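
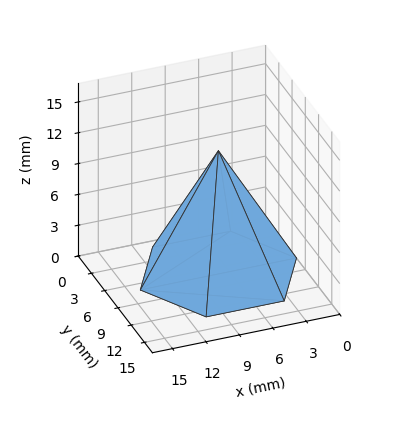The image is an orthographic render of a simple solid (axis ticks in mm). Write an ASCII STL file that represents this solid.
Reading the render: the shape is a regular 6-sided pyramid, base circumscribed radius ≈ 7 mm, apex at z ≈ 12 mm (dimensions read to the nearest mm from the axis ticks). For the STL, each face is triangulated and given an outward normal.

solid part
  facet normal 0.0000 0.0000 -1.0000
    outer loop
      vertex 3.500 13.062 0.000
      vertex 10.500 13.062 0.000
      vertex 14.000 7.000 0.000
    endloop
  endfacet
  facet normal 0.0000 0.0000 -1.0000
    outer loop
      vertex 0.000 7.000 0.000
      vertex 3.500 13.062 0.000
      vertex 14.000 7.000 0.000
    endloop
  endfacet
  facet normal 0.0000 0.0000 -1.0000
    outer loop
      vertex 3.500 0.938 0.000
      vertex 0.000 7.000 0.000
      vertex 14.000 7.000 0.000
    endloop
  endfacet
  facet normal 0.0000 0.0000 -1.0000
    outer loop
      vertex 10.500 0.938 0.000
      vertex 3.500 0.938 0.000
      vertex 14.000 7.000 0.000
    endloop
  endfacet
  facet normal 0.7730 0.4463 0.4509
    outer loop
      vertex 14.000 7.000 0.000
      vertex 10.500 13.062 0.000
      vertex 7.000 7.000 12.000
    endloop
  endfacet
  facet normal 0.0000 0.8926 0.4509
    outer loop
      vertex 10.500 13.062 0.000
      vertex 3.500 13.062 0.000
      vertex 7.000 7.000 12.000
    endloop
  endfacet
  facet normal -0.7730 0.4463 0.4509
    outer loop
      vertex 3.500 13.062 0.000
      vertex 0.000 7.000 0.000
      vertex 7.000 7.000 12.000
    endloop
  endfacet
  facet normal -0.7730 -0.4463 0.4509
    outer loop
      vertex 0.000 7.000 0.000
      vertex 3.500 0.938 0.000
      vertex 7.000 7.000 12.000
    endloop
  endfacet
  facet normal 0.0000 -0.8926 0.4509
    outer loop
      vertex 3.500 0.938 0.000
      vertex 10.500 0.938 0.000
      vertex 7.000 7.000 12.000
    endloop
  endfacet
  facet normal 0.7730 -0.4463 0.4509
    outer loop
      vertex 10.500 0.938 0.000
      vertex 14.000 7.000 0.000
      vertex 7.000 7.000 12.000
    endloop
  endfacet
endsolid part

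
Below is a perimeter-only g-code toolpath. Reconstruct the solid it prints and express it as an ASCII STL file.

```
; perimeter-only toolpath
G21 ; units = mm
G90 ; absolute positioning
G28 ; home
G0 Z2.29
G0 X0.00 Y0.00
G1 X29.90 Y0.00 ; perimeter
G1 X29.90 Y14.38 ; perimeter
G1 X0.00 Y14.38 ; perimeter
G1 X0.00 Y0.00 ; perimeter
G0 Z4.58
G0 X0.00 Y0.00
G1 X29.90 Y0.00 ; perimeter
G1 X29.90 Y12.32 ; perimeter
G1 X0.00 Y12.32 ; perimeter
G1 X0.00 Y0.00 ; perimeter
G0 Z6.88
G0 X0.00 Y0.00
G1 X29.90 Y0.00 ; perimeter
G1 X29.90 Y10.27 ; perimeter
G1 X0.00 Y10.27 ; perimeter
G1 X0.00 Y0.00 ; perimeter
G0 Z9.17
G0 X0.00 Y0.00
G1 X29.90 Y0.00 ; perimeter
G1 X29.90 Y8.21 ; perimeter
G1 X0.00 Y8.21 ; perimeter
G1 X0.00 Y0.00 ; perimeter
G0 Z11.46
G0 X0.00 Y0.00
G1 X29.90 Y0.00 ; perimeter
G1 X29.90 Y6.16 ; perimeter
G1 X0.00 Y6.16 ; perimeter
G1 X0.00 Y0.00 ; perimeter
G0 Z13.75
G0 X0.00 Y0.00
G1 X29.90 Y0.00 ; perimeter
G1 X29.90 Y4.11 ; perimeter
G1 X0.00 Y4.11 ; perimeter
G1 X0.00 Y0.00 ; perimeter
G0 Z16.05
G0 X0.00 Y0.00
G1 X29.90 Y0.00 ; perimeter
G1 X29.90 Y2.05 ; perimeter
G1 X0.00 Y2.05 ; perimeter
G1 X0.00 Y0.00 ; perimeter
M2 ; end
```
solid part
  facet normal 0.0000 0.0000 -1.0000
    outer loop
      vertex 29.90 16.43 0.00
      vertex 29.90 0.00 0.00
      vertex 0.00 0.00 0.00
    endloop
  endfacet
  facet normal 0.0000 0.0000 -1.0000
    outer loop
      vertex 0.00 16.43 0.00
      vertex 29.90 16.43 0.00
      vertex 0.00 0.00 0.00
    endloop
  endfacet
  facet normal 0.0000 -1.0000 0.0000
    outer loop
      vertex 0.00 0.00 0.00
      vertex 29.90 0.00 0.00
      vertex 29.90 0.00 18.34
    endloop
  endfacet
  facet normal 0.0000 -1.0000 0.0000
    outer loop
      vertex 0.00 0.00 0.00
      vertex 29.90 0.00 18.34
      vertex 0.00 0.00 18.34
    endloop
  endfacet
  facet normal 0.0000 0.7448 0.6673
    outer loop
      vertex 0.00 0.00 18.34
      vertex 29.90 0.00 18.34
      vertex 29.90 16.43 0.00
    endloop
  endfacet
  facet normal 0.0000 0.7448 0.6673
    outer loop
      vertex 0.00 0.00 18.34
      vertex 29.90 16.43 0.00
      vertex 0.00 16.43 0.00
    endloop
  endfacet
  facet normal -1.0000 0.0000 0.0000
    outer loop
      vertex 0.00 0.00 18.34
      vertex 0.00 16.43 0.00
      vertex 0.00 0.00 0.00
    endloop
  endfacet
  facet normal 1.0000 0.0000 0.0000
    outer loop
      vertex 29.90 0.00 0.00
      vertex 29.90 16.43 0.00
      vertex 29.90 0.00 18.34
    endloop
  endfacet
endsolid part

The G0 Z moves step by Δz≈2.29 mm. The G1 loops shrink linearly with z, so the solid tapers from its base footprint up to z≈18.3. Closing with a flat bottom cap and the tapered top and triangulating gives 8 facets — a wedge (ramp): 29.9 × 16.4 mm base, rising to 18.3 mm along the y=0 edge and sloping linearly to z=0 at y=16.4.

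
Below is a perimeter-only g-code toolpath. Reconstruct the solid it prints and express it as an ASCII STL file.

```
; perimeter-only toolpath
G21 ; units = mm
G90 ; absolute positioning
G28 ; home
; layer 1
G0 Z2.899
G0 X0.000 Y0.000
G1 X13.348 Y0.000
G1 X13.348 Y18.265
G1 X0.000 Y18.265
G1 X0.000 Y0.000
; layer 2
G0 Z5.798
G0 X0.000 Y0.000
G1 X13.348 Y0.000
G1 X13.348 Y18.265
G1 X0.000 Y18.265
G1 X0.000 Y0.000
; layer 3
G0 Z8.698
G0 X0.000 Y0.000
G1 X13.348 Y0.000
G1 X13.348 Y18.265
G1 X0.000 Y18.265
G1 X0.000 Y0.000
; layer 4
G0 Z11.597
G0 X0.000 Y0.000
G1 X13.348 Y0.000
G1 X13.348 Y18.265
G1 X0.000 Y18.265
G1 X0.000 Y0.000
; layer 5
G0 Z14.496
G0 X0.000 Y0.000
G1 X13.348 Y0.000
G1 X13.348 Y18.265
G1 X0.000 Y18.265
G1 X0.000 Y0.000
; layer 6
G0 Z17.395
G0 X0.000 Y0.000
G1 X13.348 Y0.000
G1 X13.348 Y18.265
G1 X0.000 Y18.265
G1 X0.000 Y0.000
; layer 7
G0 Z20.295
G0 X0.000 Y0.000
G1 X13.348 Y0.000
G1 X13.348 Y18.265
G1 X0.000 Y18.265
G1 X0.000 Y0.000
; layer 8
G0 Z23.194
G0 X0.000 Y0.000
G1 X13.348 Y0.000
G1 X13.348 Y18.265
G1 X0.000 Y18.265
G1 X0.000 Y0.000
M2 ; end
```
solid part
  facet normal 0.0000 0.0000 -1.0000
    outer loop
      vertex 13.348 18.265 0.000
      vertex 13.348 0.000 0.000
      vertex 0.000 0.000 0.000
    endloop
  endfacet
  facet normal 0.0000 0.0000 -1.0000
    outer loop
      vertex 0.000 18.265 0.000
      vertex 13.348 18.265 0.000
      vertex 0.000 0.000 0.000
    endloop
  endfacet
  facet normal 0.0000 0.0000 1.0000
    outer loop
      vertex 0.000 0.000 23.194
      vertex 13.348 0.000 23.194
      vertex 13.348 18.265 23.194
    endloop
  endfacet
  facet normal 0.0000 0.0000 1.0000
    outer loop
      vertex 0.000 0.000 23.194
      vertex 13.348 18.265 23.194
      vertex 0.000 18.265 23.194
    endloop
  endfacet
  facet normal 0.0000 -1.0000 0.0000
    outer loop
      vertex 0.000 0.000 0.000
      vertex 13.348 0.000 0.000
      vertex 13.348 0.000 23.194
    endloop
  endfacet
  facet normal 0.0000 -1.0000 0.0000
    outer loop
      vertex 0.000 0.000 0.000
      vertex 13.348 0.000 23.194
      vertex 0.000 0.000 23.194
    endloop
  endfacet
  facet normal 0.0000 1.0000 0.0000
    outer loop
      vertex 13.348 18.265 23.194
      vertex 13.348 18.265 0.000
      vertex 0.000 18.265 0.000
    endloop
  endfacet
  facet normal 0.0000 1.0000 0.0000
    outer loop
      vertex 0.000 18.265 23.194
      vertex 13.348 18.265 23.194
      vertex 0.000 18.265 0.000
    endloop
  endfacet
  facet normal -1.0000 0.0000 0.0000
    outer loop
      vertex 0.000 18.265 23.194
      vertex 0.000 18.265 0.000
      vertex 0.000 0.000 0.000
    endloop
  endfacet
  facet normal -1.0000 0.0000 0.0000
    outer loop
      vertex 0.000 0.000 23.194
      vertex 0.000 18.265 23.194
      vertex 0.000 0.000 0.000
    endloop
  endfacet
  facet normal 1.0000 0.0000 0.0000
    outer loop
      vertex 13.348 0.000 0.000
      vertex 13.348 18.265 0.000
      vertex 13.348 18.265 23.194
    endloop
  endfacet
  facet normal 1.0000 0.0000 0.0000
    outer loop
      vertex 13.348 0.000 0.000
      vertex 13.348 18.265 23.194
      vertex 13.348 0.000 23.194
    endloop
  endfacet
endsolid part

The G0 Z moves step by Δz≈2.899 mm. Every layer's G1 loop is the same polygon, so the solid is a straight extrusion of it from z=0 to z≈23.2. Closing with flat bottom and top caps and triangulating gives 12 facets — a rectangular box, roughly 13.3 × 18.3 mm footprint and 23.2 mm tall.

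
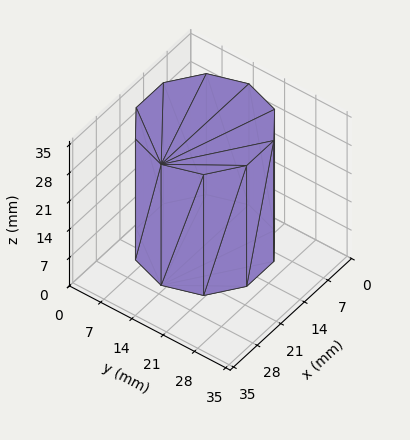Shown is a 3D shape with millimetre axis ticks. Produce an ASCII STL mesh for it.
Reading the render: the shape is a regular 10-sided prism (a cylinder approximated with 10 flat sides), circumscribed radius ≈ 13 mm, height ≈ 30 mm (dimensions read to the nearest mm from the axis ticks). For the STL, each face is triangulated and given an outward normal.

solid part
  facet normal 0.0000 0.0000 -1.0000
    outer loop
      vertex 17.02 25.36 0.00
      vertex 23.52 20.64 0.00
      vertex 26.00 13.00 0.00
    endloop
  endfacet
  facet normal 0.0000 0.0000 -1.0000
    outer loop
      vertex 8.98 25.36 0.00
      vertex 17.02 25.36 0.00
      vertex 26.00 13.00 0.00
    endloop
  endfacet
  facet normal 0.0000 0.0000 -1.0000
    outer loop
      vertex 2.48 20.64 0.00
      vertex 8.98 25.36 0.00
      vertex 26.00 13.00 0.00
    endloop
  endfacet
  facet normal 0.0000 0.0000 -1.0000
    outer loop
      vertex 0.00 13.00 0.00
      vertex 2.48 20.64 0.00
      vertex 26.00 13.00 0.00
    endloop
  endfacet
  facet normal 0.0000 0.0000 -1.0000
    outer loop
      vertex 2.48 5.36 0.00
      vertex 0.00 13.00 0.00
      vertex 26.00 13.00 0.00
    endloop
  endfacet
  facet normal 0.0000 0.0000 -1.0000
    outer loop
      vertex 8.98 0.64 0.00
      vertex 2.48 5.36 0.00
      vertex 26.00 13.00 0.00
    endloop
  endfacet
  facet normal 0.0000 0.0000 -1.0000
    outer loop
      vertex 17.02 0.64 0.00
      vertex 8.98 0.64 0.00
      vertex 26.00 13.00 0.00
    endloop
  endfacet
  facet normal 0.0000 0.0000 -1.0000
    outer loop
      vertex 23.52 5.36 0.00
      vertex 17.02 0.64 0.00
      vertex 26.00 13.00 0.00
    endloop
  endfacet
  facet normal 0.0000 0.0000 1.0000
    outer loop
      vertex 26.00 13.00 30.00
      vertex 23.52 20.64 30.00
      vertex 17.02 25.36 30.00
    endloop
  endfacet
  facet normal 0.0000 0.0000 1.0000
    outer loop
      vertex 26.00 13.00 30.00
      vertex 17.02 25.36 30.00
      vertex 8.98 25.36 30.00
    endloop
  endfacet
  facet normal 0.0000 0.0000 1.0000
    outer loop
      vertex 26.00 13.00 30.00
      vertex 8.98 25.36 30.00
      vertex 2.48 20.64 30.00
    endloop
  endfacet
  facet normal 0.0000 0.0000 1.0000
    outer loop
      vertex 26.00 13.00 30.00
      vertex 2.48 20.64 30.00
      vertex 0.00 13.00 30.00
    endloop
  endfacet
  facet normal 0.0000 0.0000 1.0000
    outer loop
      vertex 26.00 13.00 30.00
      vertex 0.00 13.00 30.00
      vertex 2.48 5.36 30.00
    endloop
  endfacet
  facet normal 0.0000 0.0000 1.0000
    outer loop
      vertex 26.00 13.00 30.00
      vertex 2.48 5.36 30.00
      vertex 8.98 0.64 30.00
    endloop
  endfacet
  facet normal 0.0000 0.0000 1.0000
    outer loop
      vertex 26.00 13.00 30.00
      vertex 8.98 0.64 30.00
      vertex 17.02 0.64 30.00
    endloop
  endfacet
  facet normal 0.0000 0.0000 1.0000
    outer loop
      vertex 26.00 13.00 30.00
      vertex 17.02 0.64 30.00
      vertex 23.52 5.36 30.00
    endloop
  endfacet
  facet normal 0.9511 0.3087 0.0000
    outer loop
      vertex 26.00 13.00 0.00
      vertex 23.52 20.64 0.00
      vertex 23.52 20.64 30.00
    endloop
  endfacet
  facet normal 0.9511 0.3087 0.0000
    outer loop
      vertex 26.00 13.00 0.00
      vertex 23.52 20.64 30.00
      vertex 26.00 13.00 30.00
    endloop
  endfacet
  facet normal 0.5876 0.8092 0.0000
    outer loop
      vertex 23.52 20.64 0.00
      vertex 17.02 25.36 0.00
      vertex 17.02 25.36 30.00
    endloop
  endfacet
  facet normal 0.5876 0.8092 0.0000
    outer loop
      vertex 23.52 20.64 0.00
      vertex 17.02 25.36 30.00
      vertex 23.52 20.64 30.00
    endloop
  endfacet
  facet normal 0.0000 1.0000 0.0000
    outer loop
      vertex 17.02 25.36 0.00
      vertex 8.98 25.36 0.00
      vertex 8.98 25.36 30.00
    endloop
  endfacet
  facet normal 0.0000 1.0000 0.0000
    outer loop
      vertex 17.02 25.36 0.00
      vertex 8.98 25.36 30.00
      vertex 17.02 25.36 30.00
    endloop
  endfacet
  facet normal -0.5876 0.8092 0.0000
    outer loop
      vertex 8.98 25.36 0.00
      vertex 2.48 20.64 0.00
      vertex 2.48 20.64 30.00
    endloop
  endfacet
  facet normal -0.5876 0.8092 0.0000
    outer loop
      vertex 8.98 25.36 0.00
      vertex 2.48 20.64 30.00
      vertex 8.98 25.36 30.00
    endloop
  endfacet
  facet normal -0.9511 0.3087 0.0000
    outer loop
      vertex 2.48 20.64 0.00
      vertex 0.00 13.00 0.00
      vertex 0.00 13.00 30.00
    endloop
  endfacet
  facet normal -0.9511 0.3087 0.0000
    outer loop
      vertex 2.48 20.64 0.00
      vertex 0.00 13.00 30.00
      vertex 2.48 20.64 30.00
    endloop
  endfacet
  facet normal -0.9511 -0.3087 0.0000
    outer loop
      vertex 0.00 13.00 0.00
      vertex 2.48 5.36 0.00
      vertex 2.48 5.36 30.00
    endloop
  endfacet
  facet normal -0.9511 -0.3087 0.0000
    outer loop
      vertex 0.00 13.00 0.00
      vertex 2.48 5.36 30.00
      vertex 0.00 13.00 30.00
    endloop
  endfacet
  facet normal -0.5876 -0.8092 0.0000
    outer loop
      vertex 2.48 5.36 0.00
      vertex 8.98 0.64 0.00
      vertex 8.98 0.64 30.00
    endloop
  endfacet
  facet normal -0.5876 -0.8092 0.0000
    outer loop
      vertex 2.48 5.36 0.00
      vertex 8.98 0.64 30.00
      vertex 2.48 5.36 30.00
    endloop
  endfacet
  facet normal 0.0000 -1.0000 0.0000
    outer loop
      vertex 8.98 0.64 0.00
      vertex 17.02 0.64 0.00
      vertex 17.02 0.64 30.00
    endloop
  endfacet
  facet normal 0.0000 -1.0000 0.0000
    outer loop
      vertex 8.98 0.64 0.00
      vertex 17.02 0.64 30.00
      vertex 8.98 0.64 30.00
    endloop
  endfacet
  facet normal 0.5876 -0.8092 0.0000
    outer loop
      vertex 17.02 0.64 0.00
      vertex 23.52 5.36 0.00
      vertex 23.52 5.36 30.00
    endloop
  endfacet
  facet normal 0.5876 -0.8092 0.0000
    outer loop
      vertex 17.02 0.64 0.00
      vertex 23.52 5.36 30.00
      vertex 17.02 0.64 30.00
    endloop
  endfacet
  facet normal 0.9511 -0.3087 0.0000
    outer loop
      vertex 23.52 5.36 0.00
      vertex 26.00 13.00 0.00
      vertex 26.00 13.00 30.00
    endloop
  endfacet
  facet normal 0.9511 -0.3087 0.0000
    outer loop
      vertex 23.52 5.36 0.00
      vertex 26.00 13.00 30.00
      vertex 23.52 5.36 30.00
    endloop
  endfacet
endsolid part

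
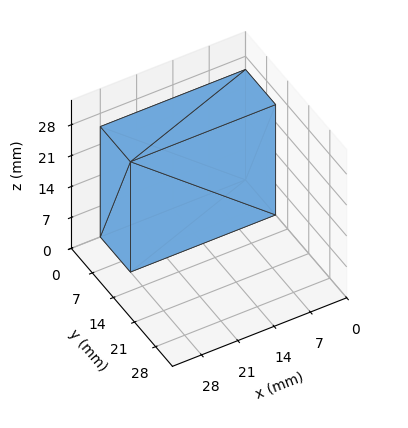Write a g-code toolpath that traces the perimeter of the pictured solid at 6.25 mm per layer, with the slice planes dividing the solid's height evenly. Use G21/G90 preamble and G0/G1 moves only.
Reading the render: the shape is a rectangular box, roughly 28 × 10 mm footprint and 25 mm tall (dimensions read to the nearest mm from the axis ticks). For the g-code, the solid's height is divided into equal slices at the stated Δz and each level perimeter traced with G1 moves after a G0 lift.

; perimeter-only toolpath
G21 ; units = mm
G90 ; absolute positioning
G28 ; home
; layer 1
G0 Z6.25
G0 X0.00 Y0.00
G1 X28.00 Y0.00
G1 X28.00 Y10.00
G1 X0.00 Y10.00
G1 X0.00 Y0.00
; layer 2
G0 Z12.50
G0 X0.00 Y0.00
G1 X28.00 Y0.00
G1 X28.00 Y10.00
G1 X0.00 Y10.00
G1 X0.00 Y0.00
; layer 3
G0 Z18.75
G0 X0.00 Y0.00
G1 X28.00 Y0.00
G1 X28.00 Y10.00
G1 X0.00 Y10.00
G1 X0.00 Y0.00
; layer 4
G0 Z25.00
G0 X0.00 Y0.00
G1 X28.00 Y0.00
G1 X28.00 Y10.00
G1 X0.00 Y10.00
G1 X0.00 Y0.00
M2 ; end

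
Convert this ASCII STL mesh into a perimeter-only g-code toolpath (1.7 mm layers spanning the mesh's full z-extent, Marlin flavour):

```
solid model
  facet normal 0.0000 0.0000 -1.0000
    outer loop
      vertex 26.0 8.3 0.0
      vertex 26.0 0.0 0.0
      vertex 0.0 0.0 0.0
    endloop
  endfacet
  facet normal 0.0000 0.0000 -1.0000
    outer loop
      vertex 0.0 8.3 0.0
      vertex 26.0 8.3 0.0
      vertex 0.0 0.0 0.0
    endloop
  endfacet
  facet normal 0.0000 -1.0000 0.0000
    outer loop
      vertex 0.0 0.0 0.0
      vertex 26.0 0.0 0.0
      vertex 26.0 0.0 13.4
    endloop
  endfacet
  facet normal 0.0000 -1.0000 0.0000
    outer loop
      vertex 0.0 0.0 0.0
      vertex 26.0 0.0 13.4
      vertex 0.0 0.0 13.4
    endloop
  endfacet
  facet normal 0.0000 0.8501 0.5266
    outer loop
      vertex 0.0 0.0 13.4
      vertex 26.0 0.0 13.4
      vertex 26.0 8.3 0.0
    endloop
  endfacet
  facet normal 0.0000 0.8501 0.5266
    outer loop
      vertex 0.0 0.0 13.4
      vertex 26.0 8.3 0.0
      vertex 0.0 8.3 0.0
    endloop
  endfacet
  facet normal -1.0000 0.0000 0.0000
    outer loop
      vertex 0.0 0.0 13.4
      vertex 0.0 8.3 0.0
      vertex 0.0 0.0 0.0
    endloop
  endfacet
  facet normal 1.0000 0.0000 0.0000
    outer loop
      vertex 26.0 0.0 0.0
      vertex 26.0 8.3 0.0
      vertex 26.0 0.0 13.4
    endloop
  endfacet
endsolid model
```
; perimeter-only toolpath
G21 ; units = mm
G90 ; absolute positioning
G28 ; home
; layer 1
G0 Z1.7
G0 X0.0 Y0.0
G1 X26.0 Y0.0
G1 X26.0 Y7.3
G1 X0.0 Y7.3
G1 X0.0 Y0.0
; layer 2
G0 Z3.4
G0 X0.0 Y0.0
G1 X26.0 Y0.0
G1 X26.0 Y6.2
G1 X0.0 Y6.2
G1 X0.0 Y0.0
; layer 3
G0 Z5.0
G0 X0.0 Y0.0
G1 X26.0 Y0.0
G1 X26.0 Y5.2
G1 X0.0 Y5.2
G1 X0.0 Y0.0
; layer 4
G0 Z6.7
G0 X0.0 Y0.0
G1 X26.0 Y0.0
G1 X26.0 Y4.2
G1 X0.0 Y4.2
G1 X0.0 Y0.0
; layer 5
G0 Z8.4
G0 X0.0 Y0.0
G1 X26.0 Y0.0
G1 X26.0 Y3.1
G1 X0.0 Y3.1
G1 X0.0 Y0.0
; layer 6
G0 Z10.1
G0 X0.0 Y0.0
G1 X26.0 Y0.0
G1 X26.0 Y2.1
G1 X0.0 Y2.1
G1 X0.0 Y0.0
; layer 7
G0 Z11.7
G0 X0.0 Y0.0
G1 X26.0 Y0.0
G1 X26.0 Y1.0
G1 X0.0 Y1.0
G1 X0.0 Y0.0
M2 ; end

The solid is a wedge (ramp): 26 × 8.3 mm base, rising to 13.4 mm along the y=0 edge and sloping linearly to z=0 at y=8.3. Slicing at Δz = 1.7 mm — 8 equal slices spanning the solid's height, so layer i sits at z = i·h/8 — gives 7 non-empty perimeters. Each is a 4-segment closed polygon; G0 lifts to the layer z and rapids to the start vertex, then G1 traces the edges. The cross-section shrinks linearly with z (the slice at the apex is degenerate and omitted).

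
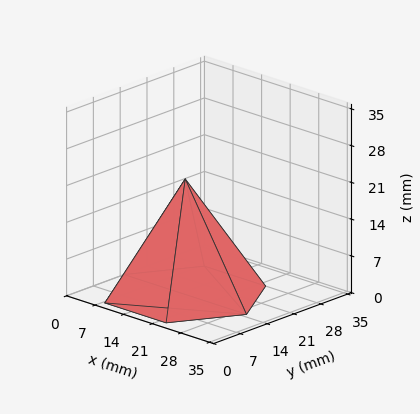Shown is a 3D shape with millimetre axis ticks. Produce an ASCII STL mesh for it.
Reading the render: the shape is a regular 6-sided pyramid, base circumscribed radius ≈ 15 mm, apex at z ≈ 22 mm (dimensions read to the nearest mm from the axis ticks). For the STL, each face is triangulated and given an outward normal.

solid part
  facet normal 0.0000 0.0000 -1.0000
    outer loop
      vertex 7.50 27.99 0.00
      vertex 22.50 27.99 0.00
      vertex 30.00 15.00 0.00
    endloop
  endfacet
  facet normal 0.0000 0.0000 -1.0000
    outer loop
      vertex 0.00 15.00 0.00
      vertex 7.50 27.99 0.00
      vertex 30.00 15.00 0.00
    endloop
  endfacet
  facet normal 0.0000 0.0000 -1.0000
    outer loop
      vertex 7.50 2.01 0.00
      vertex 0.00 15.00 0.00
      vertex 30.00 15.00 0.00
    endloop
  endfacet
  facet normal 0.0000 0.0000 -1.0000
    outer loop
      vertex 22.50 2.01 0.00
      vertex 7.50 2.01 0.00
      vertex 30.00 15.00 0.00
    endloop
  endfacet
  facet normal 0.7457 0.4306 0.5084
    outer loop
      vertex 30.00 15.00 0.00
      vertex 22.50 27.99 0.00
      vertex 15.00 15.00 22.00
    endloop
  endfacet
  facet normal 0.0000 0.8611 0.5084
    outer loop
      vertex 22.50 27.99 0.00
      vertex 7.50 27.99 0.00
      vertex 15.00 15.00 22.00
    endloop
  endfacet
  facet normal -0.7457 0.4306 0.5084
    outer loop
      vertex 7.50 27.99 0.00
      vertex 0.00 15.00 0.00
      vertex 15.00 15.00 22.00
    endloop
  endfacet
  facet normal -0.7457 -0.4306 0.5084
    outer loop
      vertex 0.00 15.00 0.00
      vertex 7.50 2.01 0.00
      vertex 15.00 15.00 22.00
    endloop
  endfacet
  facet normal 0.0000 -0.8611 0.5084
    outer loop
      vertex 7.50 2.01 0.00
      vertex 22.50 2.01 0.00
      vertex 15.00 15.00 22.00
    endloop
  endfacet
  facet normal 0.7457 -0.4306 0.5084
    outer loop
      vertex 22.50 2.01 0.00
      vertex 30.00 15.00 0.00
      vertex 15.00 15.00 22.00
    endloop
  endfacet
endsolid part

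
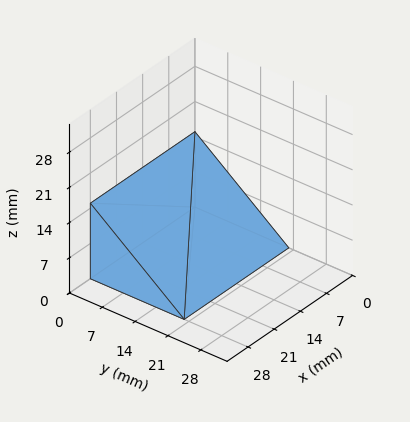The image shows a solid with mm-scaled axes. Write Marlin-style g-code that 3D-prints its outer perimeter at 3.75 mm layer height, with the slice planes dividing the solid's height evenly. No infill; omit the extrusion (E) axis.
Reading the render: the shape is a wedge (ramp): 28 × 20 mm base, rising to 15 mm along the y=0 edge and sloping linearly to z=0 at y=20 (dimensions read to the nearest mm from the axis ticks). For the g-code, the solid's height is divided into equal slices at the stated Δz and each level perimeter traced with G1 moves after a G0 lift.

; perimeter-only toolpath
G21 ; units = mm
G90 ; absolute positioning
G28 ; home
; layer 1
G0 Z3.75
G0 X0.00 Y0.00
G1 X28.00 Y0.00
G1 X28.00 Y15.00
G1 X0.00 Y15.00
G1 X0.00 Y0.00
; layer 2
G0 Z7.50
G0 X0.00 Y0.00
G1 X28.00 Y0.00
G1 X28.00 Y10.00
G1 X0.00 Y10.00
G1 X0.00 Y0.00
; layer 3
G0 Z11.25
G0 X0.00 Y0.00
G1 X28.00 Y0.00
G1 X28.00 Y5.00
G1 X0.00 Y5.00
G1 X0.00 Y0.00
M2 ; end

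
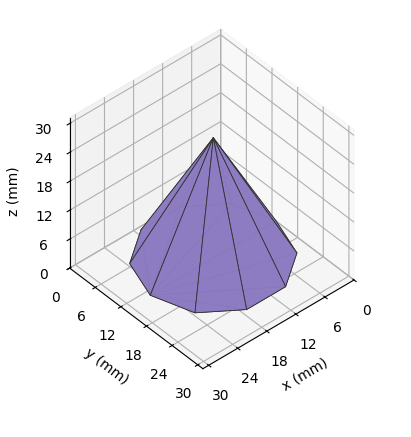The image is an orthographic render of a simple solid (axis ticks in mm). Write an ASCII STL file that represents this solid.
Reading the render: the shape is a regular 10-sided pyramid, base circumscribed radius ≈ 13 mm, apex at z ≈ 25 mm (dimensions read to the nearest mm from the axis ticks). For the STL, each face is triangulated and given an outward normal.

solid part
  facet normal 0.0000 0.0000 -1.0000
    outer loop
      vertex 17.02 25.36 0.00
      vertex 23.52 20.64 0.00
      vertex 26.00 13.00 0.00
    endloop
  endfacet
  facet normal 0.0000 0.0000 -1.0000
    outer loop
      vertex 8.98 25.36 0.00
      vertex 17.02 25.36 0.00
      vertex 26.00 13.00 0.00
    endloop
  endfacet
  facet normal 0.0000 0.0000 -1.0000
    outer loop
      vertex 2.48 20.64 0.00
      vertex 8.98 25.36 0.00
      vertex 26.00 13.00 0.00
    endloop
  endfacet
  facet normal 0.0000 0.0000 -1.0000
    outer loop
      vertex 0.00 13.00 0.00
      vertex 2.48 20.64 0.00
      vertex 26.00 13.00 0.00
    endloop
  endfacet
  facet normal 0.0000 0.0000 -1.0000
    outer loop
      vertex 2.48 5.36 0.00
      vertex 0.00 13.00 0.00
      vertex 26.00 13.00 0.00
    endloop
  endfacet
  facet normal 0.0000 0.0000 -1.0000
    outer loop
      vertex 8.98 0.64 0.00
      vertex 2.48 5.36 0.00
      vertex 26.00 13.00 0.00
    endloop
  endfacet
  facet normal 0.0000 0.0000 -1.0000
    outer loop
      vertex 17.02 0.64 0.00
      vertex 8.98 0.64 0.00
      vertex 26.00 13.00 0.00
    endloop
  endfacet
  facet normal 0.0000 0.0000 -1.0000
    outer loop
      vertex 23.52 5.36 0.00
      vertex 17.02 0.64 0.00
      vertex 26.00 13.00 0.00
    endloop
  endfacet
  facet normal 0.8526 0.2767 0.4433
    outer loop
      vertex 26.00 13.00 0.00
      vertex 23.52 20.64 0.00
      vertex 13.00 13.00 25.00
    endloop
  endfacet
  facet normal 0.5267 0.7253 0.4433
    outer loop
      vertex 23.52 20.64 0.00
      vertex 17.02 25.36 0.00
      vertex 13.00 13.00 25.00
    endloop
  endfacet
  facet normal 0.0000 0.8964 0.4432
    outer loop
      vertex 17.02 25.36 0.00
      vertex 8.98 25.36 0.00
      vertex 13.00 13.00 25.00
    endloop
  endfacet
  facet normal -0.5267 0.7253 0.4433
    outer loop
      vertex 8.98 25.36 0.00
      vertex 2.48 20.64 0.00
      vertex 13.00 13.00 25.00
    endloop
  endfacet
  facet normal -0.8526 0.2767 0.4433
    outer loop
      vertex 2.48 20.64 0.00
      vertex 0.00 13.00 0.00
      vertex 13.00 13.00 25.00
    endloop
  endfacet
  facet normal -0.8526 -0.2767 0.4433
    outer loop
      vertex 0.00 13.00 0.00
      vertex 2.48 5.36 0.00
      vertex 13.00 13.00 25.00
    endloop
  endfacet
  facet normal -0.5267 -0.7253 0.4433
    outer loop
      vertex 2.48 5.36 0.00
      vertex 8.98 0.64 0.00
      vertex 13.00 13.00 25.00
    endloop
  endfacet
  facet normal 0.0000 -0.8964 0.4432
    outer loop
      vertex 8.98 0.64 0.00
      vertex 17.02 0.64 0.00
      vertex 13.00 13.00 25.00
    endloop
  endfacet
  facet normal 0.5267 -0.7253 0.4433
    outer loop
      vertex 17.02 0.64 0.00
      vertex 23.52 5.36 0.00
      vertex 13.00 13.00 25.00
    endloop
  endfacet
  facet normal 0.8526 -0.2767 0.4433
    outer loop
      vertex 23.52 5.36 0.00
      vertex 26.00 13.00 0.00
      vertex 13.00 13.00 25.00
    endloop
  endfacet
endsolid part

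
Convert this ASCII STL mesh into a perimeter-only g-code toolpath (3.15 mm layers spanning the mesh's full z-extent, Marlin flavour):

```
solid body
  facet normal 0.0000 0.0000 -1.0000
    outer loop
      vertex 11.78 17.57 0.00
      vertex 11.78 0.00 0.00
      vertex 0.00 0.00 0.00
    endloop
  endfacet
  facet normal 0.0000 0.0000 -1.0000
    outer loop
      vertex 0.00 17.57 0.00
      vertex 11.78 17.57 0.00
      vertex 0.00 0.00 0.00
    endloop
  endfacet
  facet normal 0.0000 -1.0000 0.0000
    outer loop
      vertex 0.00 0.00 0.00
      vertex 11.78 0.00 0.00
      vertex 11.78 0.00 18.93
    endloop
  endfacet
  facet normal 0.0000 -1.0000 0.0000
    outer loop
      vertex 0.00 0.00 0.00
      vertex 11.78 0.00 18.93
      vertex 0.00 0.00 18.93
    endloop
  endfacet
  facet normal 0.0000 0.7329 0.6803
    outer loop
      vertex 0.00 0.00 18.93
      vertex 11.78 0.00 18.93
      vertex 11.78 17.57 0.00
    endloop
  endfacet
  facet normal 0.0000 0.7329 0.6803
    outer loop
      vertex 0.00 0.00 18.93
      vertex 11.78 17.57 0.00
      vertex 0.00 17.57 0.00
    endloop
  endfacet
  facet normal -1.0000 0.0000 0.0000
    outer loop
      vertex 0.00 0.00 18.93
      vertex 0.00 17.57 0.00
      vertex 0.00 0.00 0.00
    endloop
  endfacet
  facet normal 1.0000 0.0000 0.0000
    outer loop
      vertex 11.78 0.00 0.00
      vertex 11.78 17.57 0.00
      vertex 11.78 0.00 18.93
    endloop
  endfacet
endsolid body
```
; perimeter-only toolpath
G21 ; units = mm
G90 ; absolute positioning
G28 ; home
; layer 1
G0 Z3.15
G0 X0.00 Y0.00
G1 X11.78 Y0.00
G1 X11.78 Y14.64
G1 X0.00 Y14.64
G1 X0.00 Y0.00
; layer 2
G0 Z6.31
G0 X0.00 Y0.00
G1 X11.78 Y0.00
G1 X11.78 Y11.71
G1 X0.00 Y11.71
G1 X0.00 Y0.00
; layer 3
G0 Z9.46
G0 X0.00 Y0.00
G1 X11.78 Y0.00
G1 X11.78 Y8.79
G1 X0.00 Y8.79
G1 X0.00 Y0.00
; layer 4
G0 Z12.62
G0 X0.00 Y0.00
G1 X11.78 Y0.00
G1 X11.78 Y5.86
G1 X0.00 Y5.86
G1 X0.00 Y0.00
; layer 5
G0 Z15.77
G0 X0.00 Y0.00
G1 X11.78 Y0.00
G1 X11.78 Y2.93
G1 X0.00 Y2.93
G1 X0.00 Y0.00
M2 ; end

The solid is a wedge (ramp): 11.8 × 17.6 mm base, rising to 18.9 mm along the y=0 edge and sloping linearly to z=0 at y=17.6. Slicing at Δz = 3.15 mm — 6 equal slices spanning the solid's height, so layer i sits at z = i·h/6 — gives 5 non-empty perimeters. Each is a 4-segment closed polygon; G0 lifts to the layer z and rapids to the start vertex, then G1 traces the edges. The cross-section shrinks linearly with z (the slice at the apex is degenerate and omitted).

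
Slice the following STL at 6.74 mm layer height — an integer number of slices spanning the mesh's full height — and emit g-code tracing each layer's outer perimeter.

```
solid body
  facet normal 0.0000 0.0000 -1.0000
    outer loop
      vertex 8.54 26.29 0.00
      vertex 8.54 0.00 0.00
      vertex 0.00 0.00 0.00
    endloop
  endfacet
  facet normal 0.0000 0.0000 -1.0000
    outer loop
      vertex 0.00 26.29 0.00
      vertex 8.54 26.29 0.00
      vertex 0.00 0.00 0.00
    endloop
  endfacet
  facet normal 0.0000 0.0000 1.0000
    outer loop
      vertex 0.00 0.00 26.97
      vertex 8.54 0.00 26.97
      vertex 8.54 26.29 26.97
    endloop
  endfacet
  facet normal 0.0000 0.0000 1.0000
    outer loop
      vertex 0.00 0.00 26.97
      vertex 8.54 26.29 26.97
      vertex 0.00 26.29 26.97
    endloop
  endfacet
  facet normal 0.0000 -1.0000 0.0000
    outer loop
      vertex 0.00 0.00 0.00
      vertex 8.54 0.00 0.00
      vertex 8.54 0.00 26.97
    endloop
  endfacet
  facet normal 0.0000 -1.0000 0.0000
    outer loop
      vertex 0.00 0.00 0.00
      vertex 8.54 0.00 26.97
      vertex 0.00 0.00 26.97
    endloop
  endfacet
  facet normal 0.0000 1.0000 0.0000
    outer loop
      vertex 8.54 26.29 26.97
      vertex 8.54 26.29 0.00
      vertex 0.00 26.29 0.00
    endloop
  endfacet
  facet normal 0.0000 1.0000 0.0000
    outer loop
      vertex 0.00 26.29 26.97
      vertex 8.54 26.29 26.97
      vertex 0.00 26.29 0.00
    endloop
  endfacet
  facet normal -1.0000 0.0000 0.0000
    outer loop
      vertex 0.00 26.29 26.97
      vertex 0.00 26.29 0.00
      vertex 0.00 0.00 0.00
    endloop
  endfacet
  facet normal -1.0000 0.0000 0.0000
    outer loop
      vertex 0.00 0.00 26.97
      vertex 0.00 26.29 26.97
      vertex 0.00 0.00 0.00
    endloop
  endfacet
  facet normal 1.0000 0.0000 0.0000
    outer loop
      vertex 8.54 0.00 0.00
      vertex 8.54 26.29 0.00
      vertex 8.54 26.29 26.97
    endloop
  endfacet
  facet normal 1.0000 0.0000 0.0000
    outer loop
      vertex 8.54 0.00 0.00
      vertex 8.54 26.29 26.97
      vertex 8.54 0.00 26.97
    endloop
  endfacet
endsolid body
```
; perimeter-only toolpath
G21 ; units = mm
G90 ; absolute positioning
G28 ; home
; layer 1
G0 Z6.74
G0 X0.00 Y0.00
G1 X8.54 Y0.00
G1 X8.54 Y26.29
G1 X0.00 Y26.29
G1 X0.00 Y0.00
; layer 2
G0 Z13.48
G0 X0.00 Y0.00
G1 X8.54 Y0.00
G1 X8.54 Y26.29
G1 X0.00 Y26.29
G1 X0.00 Y0.00
; layer 3
G0 Z20.23
G0 X0.00 Y0.00
G1 X8.54 Y0.00
G1 X8.54 Y26.29
G1 X0.00 Y26.29
G1 X0.00 Y0.00
; layer 4
G0 Z26.97
G0 X0.00 Y0.00
G1 X8.54 Y0.00
G1 X8.54 Y26.29
G1 X0.00 Y26.29
G1 X0.00 Y0.00
M2 ; end

The solid is a rectangular box, roughly 8.54 × 26.3 mm footprint and 27 mm tall. Slicing at Δz = 6.74 mm — 4 equal slices spanning the solid's height, so layer i sits at z = i·h/4 — gives 4 non-empty perimeters. Each is a 4-segment closed polygon; G0 lifts to the layer z and rapids to the start vertex, then G1 traces the edges.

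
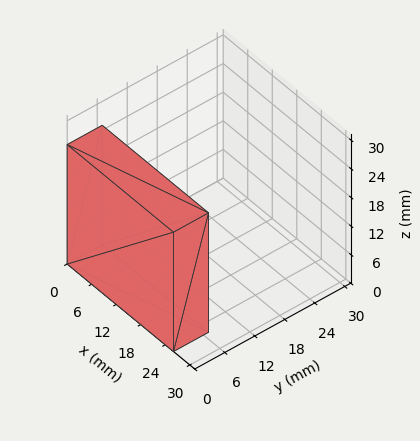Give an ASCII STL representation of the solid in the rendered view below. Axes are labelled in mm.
Reading the render: the shape is a rectangular box, roughly 26 × 7 mm footprint and 25 mm tall (dimensions read to the nearest mm from the axis ticks). For the STL, each face is triangulated and given an outward normal.

solid part
  facet normal 0.0000 0.0000 -1.0000
    outer loop
      vertex 26.00 7.00 0.00
      vertex 26.00 0.00 0.00
      vertex 0.00 0.00 0.00
    endloop
  endfacet
  facet normal 0.0000 0.0000 -1.0000
    outer loop
      vertex 0.00 7.00 0.00
      vertex 26.00 7.00 0.00
      vertex 0.00 0.00 0.00
    endloop
  endfacet
  facet normal 0.0000 0.0000 1.0000
    outer loop
      vertex 0.00 0.00 25.00
      vertex 26.00 0.00 25.00
      vertex 26.00 7.00 25.00
    endloop
  endfacet
  facet normal 0.0000 0.0000 1.0000
    outer loop
      vertex 0.00 0.00 25.00
      vertex 26.00 7.00 25.00
      vertex 0.00 7.00 25.00
    endloop
  endfacet
  facet normal 0.0000 -1.0000 0.0000
    outer loop
      vertex 0.00 0.00 0.00
      vertex 26.00 0.00 0.00
      vertex 26.00 0.00 25.00
    endloop
  endfacet
  facet normal 0.0000 -1.0000 0.0000
    outer loop
      vertex 0.00 0.00 0.00
      vertex 26.00 0.00 25.00
      vertex 0.00 0.00 25.00
    endloop
  endfacet
  facet normal 0.0000 1.0000 0.0000
    outer loop
      vertex 26.00 7.00 25.00
      vertex 26.00 7.00 0.00
      vertex 0.00 7.00 0.00
    endloop
  endfacet
  facet normal 0.0000 1.0000 0.0000
    outer loop
      vertex 0.00 7.00 25.00
      vertex 26.00 7.00 25.00
      vertex 0.00 7.00 0.00
    endloop
  endfacet
  facet normal -1.0000 0.0000 0.0000
    outer loop
      vertex 0.00 7.00 25.00
      vertex 0.00 7.00 0.00
      vertex 0.00 0.00 0.00
    endloop
  endfacet
  facet normal -1.0000 0.0000 0.0000
    outer loop
      vertex 0.00 0.00 25.00
      vertex 0.00 7.00 25.00
      vertex 0.00 0.00 0.00
    endloop
  endfacet
  facet normal 1.0000 0.0000 0.0000
    outer loop
      vertex 26.00 0.00 0.00
      vertex 26.00 7.00 0.00
      vertex 26.00 7.00 25.00
    endloop
  endfacet
  facet normal 1.0000 0.0000 0.0000
    outer loop
      vertex 26.00 0.00 0.00
      vertex 26.00 7.00 25.00
      vertex 26.00 0.00 25.00
    endloop
  endfacet
endsolid part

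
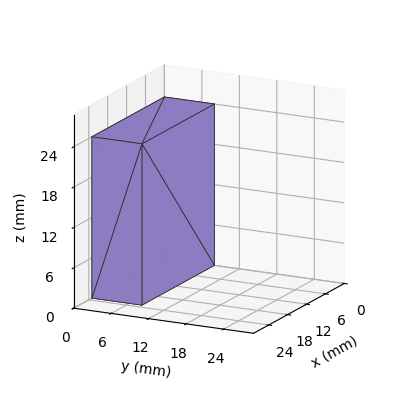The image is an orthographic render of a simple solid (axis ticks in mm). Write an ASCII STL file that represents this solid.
Reading the render: the shape is a rectangular box, roughly 23 × 8 mm footprint and 24 mm tall (dimensions read to the nearest mm from the axis ticks). For the STL, each face is triangulated and given an outward normal.

solid part
  facet normal 0.0000 0.0000 -1.0000
    outer loop
      vertex 23.00 8.00 0.00
      vertex 23.00 0.00 0.00
      vertex 0.00 0.00 0.00
    endloop
  endfacet
  facet normal 0.0000 0.0000 -1.0000
    outer loop
      vertex 0.00 8.00 0.00
      vertex 23.00 8.00 0.00
      vertex 0.00 0.00 0.00
    endloop
  endfacet
  facet normal 0.0000 0.0000 1.0000
    outer loop
      vertex 0.00 0.00 24.00
      vertex 23.00 0.00 24.00
      vertex 23.00 8.00 24.00
    endloop
  endfacet
  facet normal 0.0000 0.0000 1.0000
    outer loop
      vertex 0.00 0.00 24.00
      vertex 23.00 8.00 24.00
      vertex 0.00 8.00 24.00
    endloop
  endfacet
  facet normal 0.0000 -1.0000 0.0000
    outer loop
      vertex 0.00 0.00 0.00
      vertex 23.00 0.00 0.00
      vertex 23.00 0.00 24.00
    endloop
  endfacet
  facet normal 0.0000 -1.0000 0.0000
    outer loop
      vertex 0.00 0.00 0.00
      vertex 23.00 0.00 24.00
      vertex 0.00 0.00 24.00
    endloop
  endfacet
  facet normal 0.0000 1.0000 0.0000
    outer loop
      vertex 23.00 8.00 24.00
      vertex 23.00 8.00 0.00
      vertex 0.00 8.00 0.00
    endloop
  endfacet
  facet normal 0.0000 1.0000 0.0000
    outer loop
      vertex 0.00 8.00 24.00
      vertex 23.00 8.00 24.00
      vertex 0.00 8.00 0.00
    endloop
  endfacet
  facet normal -1.0000 0.0000 0.0000
    outer loop
      vertex 0.00 8.00 24.00
      vertex 0.00 8.00 0.00
      vertex 0.00 0.00 0.00
    endloop
  endfacet
  facet normal -1.0000 0.0000 0.0000
    outer loop
      vertex 0.00 0.00 24.00
      vertex 0.00 8.00 24.00
      vertex 0.00 0.00 0.00
    endloop
  endfacet
  facet normal 1.0000 0.0000 0.0000
    outer loop
      vertex 23.00 0.00 0.00
      vertex 23.00 8.00 0.00
      vertex 23.00 8.00 24.00
    endloop
  endfacet
  facet normal 1.0000 0.0000 0.0000
    outer loop
      vertex 23.00 0.00 0.00
      vertex 23.00 8.00 24.00
      vertex 23.00 0.00 24.00
    endloop
  endfacet
endsolid part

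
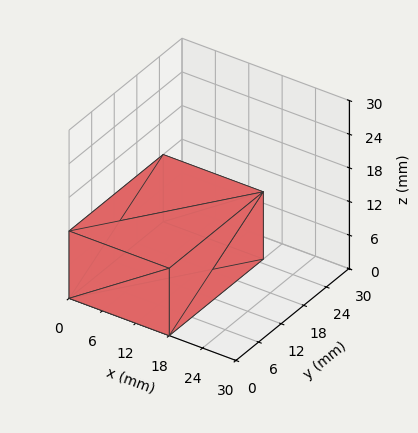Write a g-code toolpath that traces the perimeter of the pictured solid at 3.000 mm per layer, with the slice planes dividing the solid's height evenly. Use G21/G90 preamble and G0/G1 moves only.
Reading the render: the shape is a rectangular box, roughly 18 × 25 mm footprint and 12 mm tall (dimensions read to the nearest mm from the axis ticks). For the g-code, the solid's height is divided into equal slices at the stated Δz and each level perimeter traced with G1 moves after a G0 lift.

; perimeter-only toolpath
G21 ; units = mm
G90 ; absolute positioning
G28 ; home
; layer 1
G0 Z3.000
G0 X0.000 Y0.000
G1 X18.000 Y0.000
G1 X18.000 Y25.000
G1 X0.000 Y25.000
G1 X0.000 Y0.000
; layer 2
G0 Z6.000
G0 X0.000 Y0.000
G1 X18.000 Y0.000
G1 X18.000 Y25.000
G1 X0.000 Y25.000
G1 X0.000 Y0.000
; layer 3
G0 Z9.000
G0 X0.000 Y0.000
G1 X18.000 Y0.000
G1 X18.000 Y25.000
G1 X0.000 Y25.000
G1 X0.000 Y0.000
; layer 4
G0 Z12.000
G0 X0.000 Y0.000
G1 X18.000 Y0.000
G1 X18.000 Y25.000
G1 X0.000 Y25.000
G1 X0.000 Y0.000
M2 ; end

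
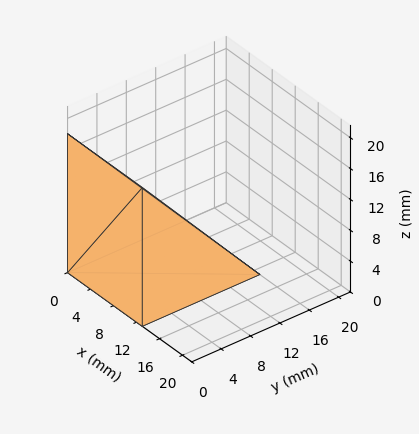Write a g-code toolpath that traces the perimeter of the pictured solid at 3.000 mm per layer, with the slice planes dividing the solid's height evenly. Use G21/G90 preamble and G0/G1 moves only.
Reading the render: the shape is a wedge (ramp): 13 × 16 mm base, rising to 18 mm along the y=0 edge and sloping linearly to z=0 at y=16 (dimensions read to the nearest mm from the axis ticks). For the g-code, the solid's height is divided into equal slices at the stated Δz and each level perimeter traced with G1 moves after a G0 lift.

; perimeter-only toolpath
G21 ; units = mm
G90 ; absolute positioning
G28 ; home
; layer 1
G0 Z3.000
G0 X0.000 Y0.000
G1 X13.000 Y0.000
G1 X13.000 Y13.333
G1 X0.000 Y13.333
G1 X0.000 Y0.000
; layer 2
G0 Z6.000
G0 X0.000 Y0.000
G1 X13.000 Y0.000
G1 X13.000 Y10.667
G1 X0.000 Y10.667
G1 X0.000 Y0.000
; layer 3
G0 Z9.000
G0 X0.000 Y0.000
G1 X13.000 Y0.000
G1 X13.000 Y8.000
G1 X0.000 Y8.000
G1 X0.000 Y0.000
; layer 4
G0 Z12.000
G0 X0.000 Y0.000
G1 X13.000 Y0.000
G1 X13.000 Y5.333
G1 X0.000 Y5.333
G1 X0.000 Y0.000
; layer 5
G0 Z15.000
G0 X0.000 Y0.000
G1 X13.000 Y0.000
G1 X13.000 Y2.667
G1 X0.000 Y2.667
G1 X0.000 Y0.000
M2 ; end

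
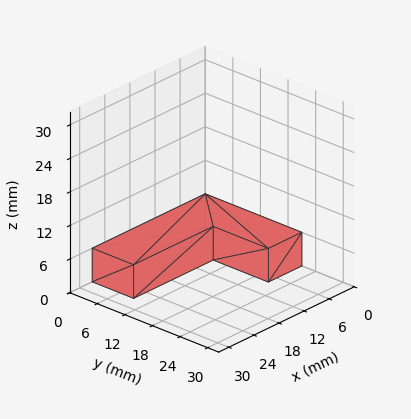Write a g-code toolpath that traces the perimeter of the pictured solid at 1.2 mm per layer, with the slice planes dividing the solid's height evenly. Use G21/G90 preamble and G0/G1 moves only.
Reading the render: the shape is an L-shaped prism: outer 27 × 21 mm, arm thicknesses ≈ 9 mm (horizontal) and 8 mm (vertical), extruded 6 mm in z (dimensions read to the nearest mm from the axis ticks). For the g-code, the solid's height is divided into equal slices at the stated Δz and each level perimeter traced with G1 moves after a G0 lift.

; perimeter-only toolpath
G21 ; units = mm
G90 ; absolute positioning
G28 ; home
; layer 1
G0 Z1.2
G0 X0.0 Y0.0
G1 X27.0 Y0.0
G1 X27.0 Y9.0
G1 X8.0 Y9.0
G1 X8.0 Y21.0
G1 X0.0 Y21.0
G1 X0.0 Y0.0
; layer 2
G0 Z2.4
G0 X0.0 Y0.0
G1 X27.0 Y0.0
G1 X27.0 Y9.0
G1 X8.0 Y9.0
G1 X8.0 Y21.0
G1 X0.0 Y21.0
G1 X0.0 Y0.0
; layer 3
G0 Z3.6
G0 X0.0 Y0.0
G1 X27.0 Y0.0
G1 X27.0 Y9.0
G1 X8.0 Y9.0
G1 X8.0 Y21.0
G1 X0.0 Y21.0
G1 X0.0 Y0.0
; layer 4
G0 Z4.8
G0 X0.0 Y0.0
G1 X27.0 Y0.0
G1 X27.0 Y9.0
G1 X8.0 Y9.0
G1 X8.0 Y21.0
G1 X0.0 Y21.0
G1 X0.0 Y0.0
; layer 5
G0 Z6.0
G0 X0.0 Y0.0
G1 X27.0 Y0.0
G1 X27.0 Y9.0
G1 X8.0 Y9.0
G1 X8.0 Y21.0
G1 X0.0 Y21.0
G1 X0.0 Y0.0
M2 ; end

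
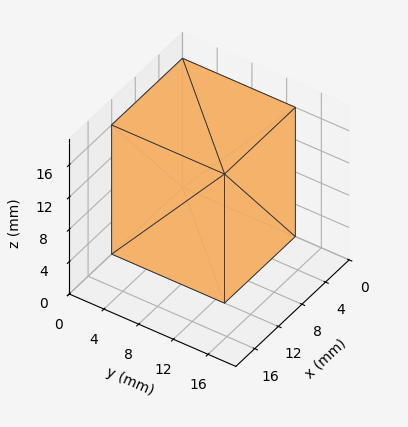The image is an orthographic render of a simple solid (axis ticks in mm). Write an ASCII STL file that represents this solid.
Reading the render: the shape is a rectangular box, roughly 12 × 13 mm footprint and 16 mm tall (dimensions read to the nearest mm from the axis ticks). For the STL, each face is triangulated and given an outward normal.

solid part
  facet normal 0.0000 0.0000 -1.0000
    outer loop
      vertex 12.00 13.00 0.00
      vertex 12.00 0.00 0.00
      vertex 0.00 0.00 0.00
    endloop
  endfacet
  facet normal 0.0000 0.0000 -1.0000
    outer loop
      vertex 0.00 13.00 0.00
      vertex 12.00 13.00 0.00
      vertex 0.00 0.00 0.00
    endloop
  endfacet
  facet normal 0.0000 0.0000 1.0000
    outer loop
      vertex 0.00 0.00 16.00
      vertex 12.00 0.00 16.00
      vertex 12.00 13.00 16.00
    endloop
  endfacet
  facet normal 0.0000 0.0000 1.0000
    outer loop
      vertex 0.00 0.00 16.00
      vertex 12.00 13.00 16.00
      vertex 0.00 13.00 16.00
    endloop
  endfacet
  facet normal 0.0000 -1.0000 0.0000
    outer loop
      vertex 0.00 0.00 0.00
      vertex 12.00 0.00 0.00
      vertex 12.00 0.00 16.00
    endloop
  endfacet
  facet normal 0.0000 -1.0000 0.0000
    outer loop
      vertex 0.00 0.00 0.00
      vertex 12.00 0.00 16.00
      vertex 0.00 0.00 16.00
    endloop
  endfacet
  facet normal 0.0000 1.0000 0.0000
    outer loop
      vertex 12.00 13.00 16.00
      vertex 12.00 13.00 0.00
      vertex 0.00 13.00 0.00
    endloop
  endfacet
  facet normal 0.0000 1.0000 0.0000
    outer loop
      vertex 0.00 13.00 16.00
      vertex 12.00 13.00 16.00
      vertex 0.00 13.00 0.00
    endloop
  endfacet
  facet normal -1.0000 0.0000 0.0000
    outer loop
      vertex 0.00 13.00 16.00
      vertex 0.00 13.00 0.00
      vertex 0.00 0.00 0.00
    endloop
  endfacet
  facet normal -1.0000 0.0000 0.0000
    outer loop
      vertex 0.00 0.00 16.00
      vertex 0.00 13.00 16.00
      vertex 0.00 0.00 0.00
    endloop
  endfacet
  facet normal 1.0000 0.0000 0.0000
    outer loop
      vertex 12.00 0.00 0.00
      vertex 12.00 13.00 0.00
      vertex 12.00 13.00 16.00
    endloop
  endfacet
  facet normal 1.0000 0.0000 0.0000
    outer loop
      vertex 12.00 0.00 0.00
      vertex 12.00 13.00 16.00
      vertex 12.00 0.00 16.00
    endloop
  endfacet
endsolid part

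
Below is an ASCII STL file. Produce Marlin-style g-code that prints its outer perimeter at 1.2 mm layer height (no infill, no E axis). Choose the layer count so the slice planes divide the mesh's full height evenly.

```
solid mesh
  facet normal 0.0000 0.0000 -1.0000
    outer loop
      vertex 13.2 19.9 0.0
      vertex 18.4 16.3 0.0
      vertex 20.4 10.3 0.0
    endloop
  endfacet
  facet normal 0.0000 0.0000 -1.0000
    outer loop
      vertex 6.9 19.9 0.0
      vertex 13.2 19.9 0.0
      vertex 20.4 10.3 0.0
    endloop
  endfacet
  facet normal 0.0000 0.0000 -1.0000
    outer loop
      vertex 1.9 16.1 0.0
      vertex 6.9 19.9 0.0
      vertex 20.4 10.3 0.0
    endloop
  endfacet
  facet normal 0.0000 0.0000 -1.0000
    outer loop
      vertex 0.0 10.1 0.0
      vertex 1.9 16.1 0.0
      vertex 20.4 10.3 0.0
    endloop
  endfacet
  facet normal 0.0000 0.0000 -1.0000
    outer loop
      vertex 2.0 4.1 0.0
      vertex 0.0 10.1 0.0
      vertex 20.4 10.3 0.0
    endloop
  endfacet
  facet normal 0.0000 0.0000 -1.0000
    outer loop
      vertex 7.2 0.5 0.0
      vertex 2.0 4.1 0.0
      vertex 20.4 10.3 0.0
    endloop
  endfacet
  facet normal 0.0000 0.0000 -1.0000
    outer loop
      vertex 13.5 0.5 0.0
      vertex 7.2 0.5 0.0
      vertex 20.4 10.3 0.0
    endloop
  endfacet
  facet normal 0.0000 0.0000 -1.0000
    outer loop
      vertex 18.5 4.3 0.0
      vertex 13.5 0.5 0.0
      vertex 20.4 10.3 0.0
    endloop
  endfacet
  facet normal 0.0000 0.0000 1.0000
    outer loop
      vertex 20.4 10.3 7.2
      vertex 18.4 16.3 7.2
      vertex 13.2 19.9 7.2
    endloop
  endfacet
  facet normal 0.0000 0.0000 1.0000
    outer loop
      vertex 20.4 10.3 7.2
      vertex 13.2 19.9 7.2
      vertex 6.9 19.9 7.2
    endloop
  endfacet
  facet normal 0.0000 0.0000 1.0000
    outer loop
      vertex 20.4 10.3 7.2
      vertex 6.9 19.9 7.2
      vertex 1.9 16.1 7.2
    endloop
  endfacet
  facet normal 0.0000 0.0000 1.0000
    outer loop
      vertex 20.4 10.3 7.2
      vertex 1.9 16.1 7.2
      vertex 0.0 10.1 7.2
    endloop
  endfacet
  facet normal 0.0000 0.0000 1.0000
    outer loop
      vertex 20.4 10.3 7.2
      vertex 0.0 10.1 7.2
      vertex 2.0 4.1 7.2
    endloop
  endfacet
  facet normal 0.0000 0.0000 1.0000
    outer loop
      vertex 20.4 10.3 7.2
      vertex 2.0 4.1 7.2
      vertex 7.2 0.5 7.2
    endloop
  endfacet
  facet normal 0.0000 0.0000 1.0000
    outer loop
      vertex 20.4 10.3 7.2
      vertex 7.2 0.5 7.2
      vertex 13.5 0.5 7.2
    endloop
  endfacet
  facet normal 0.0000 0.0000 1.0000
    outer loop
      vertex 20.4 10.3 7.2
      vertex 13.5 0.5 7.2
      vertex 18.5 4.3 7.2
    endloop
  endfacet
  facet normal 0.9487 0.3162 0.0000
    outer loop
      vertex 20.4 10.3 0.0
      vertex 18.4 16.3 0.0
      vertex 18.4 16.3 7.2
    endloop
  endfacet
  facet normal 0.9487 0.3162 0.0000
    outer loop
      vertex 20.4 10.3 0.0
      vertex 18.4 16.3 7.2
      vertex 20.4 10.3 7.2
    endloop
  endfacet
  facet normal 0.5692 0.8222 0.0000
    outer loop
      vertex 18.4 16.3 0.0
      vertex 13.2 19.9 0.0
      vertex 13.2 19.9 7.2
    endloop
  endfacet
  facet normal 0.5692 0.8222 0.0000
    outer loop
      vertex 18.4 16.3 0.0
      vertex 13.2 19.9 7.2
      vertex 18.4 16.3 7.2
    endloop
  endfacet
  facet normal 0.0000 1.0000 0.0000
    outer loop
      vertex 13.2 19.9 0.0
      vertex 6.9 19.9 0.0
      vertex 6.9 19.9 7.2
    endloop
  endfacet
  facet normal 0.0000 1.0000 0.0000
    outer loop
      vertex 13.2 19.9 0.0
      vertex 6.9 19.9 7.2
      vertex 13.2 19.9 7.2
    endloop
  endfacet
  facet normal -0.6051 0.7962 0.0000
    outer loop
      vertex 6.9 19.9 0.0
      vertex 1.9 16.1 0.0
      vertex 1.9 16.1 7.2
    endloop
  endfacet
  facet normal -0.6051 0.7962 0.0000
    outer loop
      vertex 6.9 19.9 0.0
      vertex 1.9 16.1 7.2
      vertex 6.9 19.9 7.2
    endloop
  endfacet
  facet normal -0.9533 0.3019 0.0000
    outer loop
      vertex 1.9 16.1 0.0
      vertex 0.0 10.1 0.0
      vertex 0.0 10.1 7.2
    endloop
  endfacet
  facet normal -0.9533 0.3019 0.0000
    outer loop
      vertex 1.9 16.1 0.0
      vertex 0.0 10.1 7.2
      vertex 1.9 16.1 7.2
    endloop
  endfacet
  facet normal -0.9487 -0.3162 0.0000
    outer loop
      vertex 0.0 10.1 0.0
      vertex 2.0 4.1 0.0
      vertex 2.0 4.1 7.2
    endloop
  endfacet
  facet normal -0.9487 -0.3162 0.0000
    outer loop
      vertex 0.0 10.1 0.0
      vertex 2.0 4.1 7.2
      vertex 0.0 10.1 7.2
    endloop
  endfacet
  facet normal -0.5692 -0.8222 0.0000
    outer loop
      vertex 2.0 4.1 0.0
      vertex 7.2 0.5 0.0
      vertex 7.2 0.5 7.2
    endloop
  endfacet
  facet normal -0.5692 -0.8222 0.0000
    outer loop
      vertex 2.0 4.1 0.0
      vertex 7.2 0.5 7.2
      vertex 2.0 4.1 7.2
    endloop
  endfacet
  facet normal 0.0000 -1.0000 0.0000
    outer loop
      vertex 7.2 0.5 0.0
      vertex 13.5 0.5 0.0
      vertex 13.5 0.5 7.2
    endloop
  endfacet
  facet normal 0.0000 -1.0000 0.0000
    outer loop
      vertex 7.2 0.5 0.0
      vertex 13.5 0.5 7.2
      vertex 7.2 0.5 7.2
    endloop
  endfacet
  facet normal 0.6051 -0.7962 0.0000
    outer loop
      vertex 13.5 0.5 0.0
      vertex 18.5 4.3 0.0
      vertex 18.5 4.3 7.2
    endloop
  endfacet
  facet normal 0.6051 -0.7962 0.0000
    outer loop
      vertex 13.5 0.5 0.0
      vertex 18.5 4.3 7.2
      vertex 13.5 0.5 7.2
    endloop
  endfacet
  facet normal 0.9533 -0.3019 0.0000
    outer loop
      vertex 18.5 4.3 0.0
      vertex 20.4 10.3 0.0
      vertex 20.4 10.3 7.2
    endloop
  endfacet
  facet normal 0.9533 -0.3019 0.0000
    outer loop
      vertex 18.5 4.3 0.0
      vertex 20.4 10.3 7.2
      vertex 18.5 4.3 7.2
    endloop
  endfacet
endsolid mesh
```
; perimeter-only toolpath
G21 ; units = mm
G90 ; absolute positioning
G28 ; home
; layer 1
G0 Z1.2
G0 X20.4 Y10.3
G1 X18.4 Y16.3
G1 X13.2 Y19.9
G1 X6.9 Y19.9
G1 X1.9 Y16.1
G1 X0.0 Y10.1
G1 X2.0 Y4.1
G1 X7.2 Y0.5
G1 X13.5 Y0.5
G1 X18.5 Y4.3
G1 X20.4 Y10.3
; layer 2
G0 Z2.4
G0 X20.4 Y10.3
G1 X18.4 Y16.3
G1 X13.2 Y19.9
G1 X6.9 Y19.9
G1 X1.9 Y16.1
G1 X0.0 Y10.1
G1 X2.0 Y4.1
G1 X7.2 Y0.5
G1 X13.5 Y0.5
G1 X18.5 Y4.3
G1 X20.4 Y10.3
; layer 3
G0 Z3.6
G0 X20.4 Y10.3
G1 X18.4 Y16.3
G1 X13.2 Y19.9
G1 X6.9 Y19.9
G1 X1.9 Y16.1
G1 X0.0 Y10.1
G1 X2.0 Y4.1
G1 X7.2 Y0.5
G1 X13.5 Y0.5
G1 X18.5 Y4.3
G1 X20.4 Y10.3
; layer 4
G0 Z4.8
G0 X20.4 Y10.3
G1 X18.4 Y16.3
G1 X13.2 Y19.9
G1 X6.9 Y19.9
G1 X1.9 Y16.1
G1 X0.0 Y10.1
G1 X2.0 Y4.1
G1 X7.2 Y0.5
G1 X13.5 Y0.5
G1 X18.5 Y4.3
G1 X20.4 Y10.3
; layer 5
G0 Z6.0
G0 X20.4 Y10.3
G1 X18.4 Y16.3
G1 X13.2 Y19.9
G1 X6.9 Y19.9
G1 X1.9 Y16.1
G1 X0.0 Y10.1
G1 X2.0 Y4.1
G1 X7.2 Y0.5
G1 X13.5 Y0.5
G1 X18.5 Y4.3
G1 X20.4 Y10.3
; layer 6
G0 Z7.2
G0 X20.4 Y10.3
G1 X18.4 Y16.3
G1 X13.2 Y19.9
G1 X6.9 Y19.9
G1 X1.9 Y16.1
G1 X0.0 Y10.1
G1 X2.0 Y4.1
G1 X7.2 Y0.5
G1 X13.5 Y0.5
G1 X18.5 Y4.3
G1 X20.4 Y10.3
M2 ; end

The solid is a regular 10-sided prism (a cylinder approximated with 10 flat sides), circumscribed radius ≈ 10.2 mm, height ≈ 7.2 mm. Slicing at Δz = 1.2 mm — 6 equal slices spanning the solid's height, so layer i sits at z = i·h/6 — gives 6 non-empty perimeters. Each is a 10-segment closed polygon; G0 lifts to the layer z and rapids to the start vertex, then G1 traces the edges.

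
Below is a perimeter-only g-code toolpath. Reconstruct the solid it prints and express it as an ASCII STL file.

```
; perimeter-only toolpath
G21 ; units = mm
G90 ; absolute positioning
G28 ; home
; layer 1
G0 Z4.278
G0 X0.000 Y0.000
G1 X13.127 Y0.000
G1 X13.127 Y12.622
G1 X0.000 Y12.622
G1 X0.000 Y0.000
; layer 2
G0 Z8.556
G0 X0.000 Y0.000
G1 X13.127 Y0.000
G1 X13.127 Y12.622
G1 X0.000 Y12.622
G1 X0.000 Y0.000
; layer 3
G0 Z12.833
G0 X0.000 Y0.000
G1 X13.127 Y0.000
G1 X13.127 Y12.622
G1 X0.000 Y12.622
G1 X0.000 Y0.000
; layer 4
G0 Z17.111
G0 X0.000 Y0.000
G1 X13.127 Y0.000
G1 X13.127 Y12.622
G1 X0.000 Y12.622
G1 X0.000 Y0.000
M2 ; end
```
solid part
  facet normal 0.0000 0.0000 -1.0000
    outer loop
      vertex 13.127 12.622 0.000
      vertex 13.127 0.000 0.000
      vertex 0.000 0.000 0.000
    endloop
  endfacet
  facet normal 0.0000 0.0000 -1.0000
    outer loop
      vertex 0.000 12.622 0.000
      vertex 13.127 12.622 0.000
      vertex 0.000 0.000 0.000
    endloop
  endfacet
  facet normal 0.0000 0.0000 1.0000
    outer loop
      vertex 0.000 0.000 17.111
      vertex 13.127 0.000 17.111
      vertex 13.127 12.622 17.111
    endloop
  endfacet
  facet normal 0.0000 0.0000 1.0000
    outer loop
      vertex 0.000 0.000 17.111
      vertex 13.127 12.622 17.111
      vertex 0.000 12.622 17.111
    endloop
  endfacet
  facet normal 0.0000 -1.0000 0.0000
    outer loop
      vertex 0.000 0.000 0.000
      vertex 13.127 0.000 0.000
      vertex 13.127 0.000 17.111
    endloop
  endfacet
  facet normal 0.0000 -1.0000 0.0000
    outer loop
      vertex 0.000 0.000 0.000
      vertex 13.127 0.000 17.111
      vertex 0.000 0.000 17.111
    endloop
  endfacet
  facet normal 0.0000 1.0000 0.0000
    outer loop
      vertex 13.127 12.622 17.111
      vertex 13.127 12.622 0.000
      vertex 0.000 12.622 0.000
    endloop
  endfacet
  facet normal 0.0000 1.0000 0.0000
    outer loop
      vertex 0.000 12.622 17.111
      vertex 13.127 12.622 17.111
      vertex 0.000 12.622 0.000
    endloop
  endfacet
  facet normal -1.0000 0.0000 0.0000
    outer loop
      vertex 0.000 12.622 17.111
      vertex 0.000 12.622 0.000
      vertex 0.000 0.000 0.000
    endloop
  endfacet
  facet normal -1.0000 0.0000 0.0000
    outer loop
      vertex 0.000 0.000 17.111
      vertex 0.000 12.622 17.111
      vertex 0.000 0.000 0.000
    endloop
  endfacet
  facet normal 1.0000 0.0000 0.0000
    outer loop
      vertex 13.127 0.000 0.000
      vertex 13.127 12.622 0.000
      vertex 13.127 12.622 17.111
    endloop
  endfacet
  facet normal 1.0000 0.0000 0.0000
    outer loop
      vertex 13.127 0.000 0.000
      vertex 13.127 12.622 17.111
      vertex 13.127 0.000 17.111
    endloop
  endfacet
endsolid part

The G0 Z moves step by Δz≈4.278 mm. Every layer's G1 loop is the same polygon, so the solid is a straight extrusion of it from z=0 to z≈17.1. Closing with flat bottom and top caps and triangulating gives 12 facets — a rectangular box, roughly 13.1 × 12.6 mm footprint and 17.1 mm tall.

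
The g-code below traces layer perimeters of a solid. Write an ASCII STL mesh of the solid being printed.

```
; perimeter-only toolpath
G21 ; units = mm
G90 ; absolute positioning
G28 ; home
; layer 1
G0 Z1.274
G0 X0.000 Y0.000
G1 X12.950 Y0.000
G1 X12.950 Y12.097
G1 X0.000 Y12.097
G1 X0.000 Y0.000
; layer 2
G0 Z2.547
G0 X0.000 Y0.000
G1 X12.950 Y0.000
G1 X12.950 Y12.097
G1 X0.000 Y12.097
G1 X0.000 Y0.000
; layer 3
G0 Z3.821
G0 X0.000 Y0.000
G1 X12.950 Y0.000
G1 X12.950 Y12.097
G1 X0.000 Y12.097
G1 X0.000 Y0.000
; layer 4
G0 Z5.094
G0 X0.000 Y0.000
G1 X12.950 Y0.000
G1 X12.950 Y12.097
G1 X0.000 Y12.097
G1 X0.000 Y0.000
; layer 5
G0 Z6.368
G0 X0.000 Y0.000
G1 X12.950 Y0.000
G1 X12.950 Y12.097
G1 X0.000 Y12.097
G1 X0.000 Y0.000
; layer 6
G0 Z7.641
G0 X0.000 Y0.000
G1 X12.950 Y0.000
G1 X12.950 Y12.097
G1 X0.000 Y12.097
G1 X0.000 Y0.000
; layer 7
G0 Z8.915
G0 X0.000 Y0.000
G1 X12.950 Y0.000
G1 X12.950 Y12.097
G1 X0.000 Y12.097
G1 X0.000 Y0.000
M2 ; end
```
solid part
  facet normal 0.0000 0.0000 -1.0000
    outer loop
      vertex 12.950 12.097 0.000
      vertex 12.950 0.000 0.000
      vertex 0.000 0.000 0.000
    endloop
  endfacet
  facet normal 0.0000 0.0000 -1.0000
    outer loop
      vertex 0.000 12.097 0.000
      vertex 12.950 12.097 0.000
      vertex 0.000 0.000 0.000
    endloop
  endfacet
  facet normal 0.0000 0.0000 1.0000
    outer loop
      vertex 0.000 0.000 8.915
      vertex 12.950 0.000 8.915
      vertex 12.950 12.097 8.915
    endloop
  endfacet
  facet normal 0.0000 0.0000 1.0000
    outer loop
      vertex 0.000 0.000 8.915
      vertex 12.950 12.097 8.915
      vertex 0.000 12.097 8.915
    endloop
  endfacet
  facet normal 0.0000 -1.0000 0.0000
    outer loop
      vertex 0.000 0.000 0.000
      vertex 12.950 0.000 0.000
      vertex 12.950 0.000 8.915
    endloop
  endfacet
  facet normal 0.0000 -1.0000 0.0000
    outer loop
      vertex 0.000 0.000 0.000
      vertex 12.950 0.000 8.915
      vertex 0.000 0.000 8.915
    endloop
  endfacet
  facet normal 0.0000 1.0000 0.0000
    outer loop
      vertex 12.950 12.097 8.915
      vertex 12.950 12.097 0.000
      vertex 0.000 12.097 0.000
    endloop
  endfacet
  facet normal 0.0000 1.0000 0.0000
    outer loop
      vertex 0.000 12.097 8.915
      vertex 12.950 12.097 8.915
      vertex 0.000 12.097 0.000
    endloop
  endfacet
  facet normal -1.0000 0.0000 0.0000
    outer loop
      vertex 0.000 12.097 8.915
      vertex 0.000 12.097 0.000
      vertex 0.000 0.000 0.000
    endloop
  endfacet
  facet normal -1.0000 0.0000 0.0000
    outer loop
      vertex 0.000 0.000 8.915
      vertex 0.000 12.097 8.915
      vertex 0.000 0.000 0.000
    endloop
  endfacet
  facet normal 1.0000 0.0000 0.0000
    outer loop
      vertex 12.950 0.000 0.000
      vertex 12.950 12.097 0.000
      vertex 12.950 12.097 8.915
    endloop
  endfacet
  facet normal 1.0000 0.0000 0.0000
    outer loop
      vertex 12.950 0.000 0.000
      vertex 12.950 12.097 8.915
      vertex 12.950 0.000 8.915
    endloop
  endfacet
endsolid part

The G0 Z moves step by Δz≈1.274 mm. Every layer's G1 loop is the same polygon, so the solid is a straight extrusion of it from z=0 to z≈8.91. Closing with flat bottom and top caps and triangulating gives 12 facets — a rectangular box, roughly 12.9 × 12.1 mm footprint and 8.91 mm tall.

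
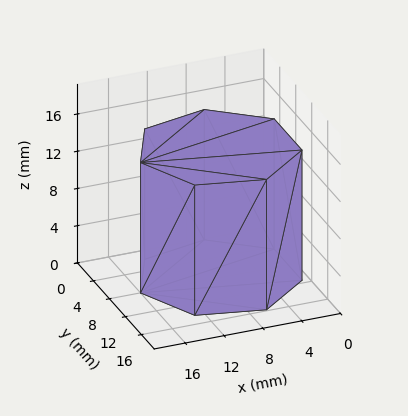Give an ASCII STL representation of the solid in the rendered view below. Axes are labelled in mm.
Reading the render: the shape is a regular 7-sided prism (a cylinder approximated with 7 flat sides), circumscribed radius ≈ 8 mm, height ≈ 14 mm (dimensions read to the nearest mm from the axis ticks). For the STL, each face is triangulated and given an outward normal.

solid part
  facet normal 0.0000 0.0000 -1.0000
    outer loop
      vertex 6.220 15.799 0.000
      vertex 12.988 14.255 0.000
      vertex 16.000 8.000 0.000
    endloop
  endfacet
  facet normal 0.0000 0.0000 -1.0000
    outer loop
      vertex 0.792 11.471 0.000
      vertex 6.220 15.799 0.000
      vertex 16.000 8.000 0.000
    endloop
  endfacet
  facet normal 0.0000 0.0000 -1.0000
    outer loop
      vertex 0.792 4.529 0.000
      vertex 0.792 11.471 0.000
      vertex 16.000 8.000 0.000
    endloop
  endfacet
  facet normal 0.0000 0.0000 -1.0000
    outer loop
      vertex 6.220 0.201 0.000
      vertex 0.792 4.529 0.000
      vertex 16.000 8.000 0.000
    endloop
  endfacet
  facet normal 0.0000 0.0000 -1.0000
    outer loop
      vertex 12.988 1.745 0.000
      vertex 6.220 0.201 0.000
      vertex 16.000 8.000 0.000
    endloop
  endfacet
  facet normal 0.0000 0.0000 1.0000
    outer loop
      vertex 16.000 8.000 14.000
      vertex 12.988 14.255 14.000
      vertex 6.220 15.799 14.000
    endloop
  endfacet
  facet normal 0.0000 0.0000 1.0000
    outer loop
      vertex 16.000 8.000 14.000
      vertex 6.220 15.799 14.000
      vertex 0.792 11.471 14.000
    endloop
  endfacet
  facet normal 0.0000 0.0000 1.0000
    outer loop
      vertex 16.000 8.000 14.000
      vertex 0.792 11.471 14.000
      vertex 0.792 4.529 14.000
    endloop
  endfacet
  facet normal 0.0000 0.0000 1.0000
    outer loop
      vertex 16.000 8.000 14.000
      vertex 0.792 4.529 14.000
      vertex 6.220 0.201 14.000
    endloop
  endfacet
  facet normal 0.0000 0.0000 1.0000
    outer loop
      vertex 16.000 8.000 14.000
      vertex 6.220 0.201 14.000
      vertex 12.988 1.745 14.000
    endloop
  endfacet
  facet normal 0.9010 0.4339 0.0000
    outer loop
      vertex 16.000 8.000 0.000
      vertex 12.988 14.255 0.000
      vertex 12.988 14.255 14.000
    endloop
  endfacet
  facet normal 0.9010 0.4339 0.0000
    outer loop
      vertex 16.000 8.000 0.000
      vertex 12.988 14.255 14.000
      vertex 16.000 8.000 14.000
    endloop
  endfacet
  facet normal 0.2224 0.9750 0.0000
    outer loop
      vertex 12.988 14.255 0.000
      vertex 6.220 15.799 0.000
      vertex 6.220 15.799 14.000
    endloop
  endfacet
  facet normal 0.2224 0.9750 0.0000
    outer loop
      vertex 12.988 14.255 0.000
      vertex 6.220 15.799 14.000
      vertex 12.988 14.255 14.000
    endloop
  endfacet
  facet normal -0.6234 0.7819 0.0000
    outer loop
      vertex 6.220 15.799 0.000
      vertex 0.792 11.471 0.000
      vertex 0.792 11.471 14.000
    endloop
  endfacet
  facet normal -0.6234 0.7819 0.0000
    outer loop
      vertex 6.220 15.799 0.000
      vertex 0.792 11.471 14.000
      vertex 6.220 15.799 14.000
    endloop
  endfacet
  facet normal -1.0000 0.0000 0.0000
    outer loop
      vertex 0.792 11.471 0.000
      vertex 0.792 4.529 0.000
      vertex 0.792 4.529 14.000
    endloop
  endfacet
  facet normal -1.0000 0.0000 0.0000
    outer loop
      vertex 0.792 11.471 0.000
      vertex 0.792 4.529 14.000
      vertex 0.792 11.471 14.000
    endloop
  endfacet
  facet normal -0.6234 -0.7819 0.0000
    outer loop
      vertex 0.792 4.529 0.000
      vertex 6.220 0.201 0.000
      vertex 6.220 0.201 14.000
    endloop
  endfacet
  facet normal -0.6234 -0.7819 0.0000
    outer loop
      vertex 0.792 4.529 0.000
      vertex 6.220 0.201 14.000
      vertex 0.792 4.529 14.000
    endloop
  endfacet
  facet normal 0.2224 -0.9750 0.0000
    outer loop
      vertex 6.220 0.201 0.000
      vertex 12.988 1.745 0.000
      vertex 12.988 1.745 14.000
    endloop
  endfacet
  facet normal 0.2224 -0.9750 0.0000
    outer loop
      vertex 6.220 0.201 0.000
      vertex 12.988 1.745 14.000
      vertex 6.220 0.201 14.000
    endloop
  endfacet
  facet normal 0.9010 -0.4339 0.0000
    outer loop
      vertex 12.988 1.745 0.000
      vertex 16.000 8.000 0.000
      vertex 16.000 8.000 14.000
    endloop
  endfacet
  facet normal 0.9010 -0.4339 0.0000
    outer loop
      vertex 12.988 1.745 0.000
      vertex 16.000 8.000 14.000
      vertex 12.988 1.745 14.000
    endloop
  endfacet
endsolid part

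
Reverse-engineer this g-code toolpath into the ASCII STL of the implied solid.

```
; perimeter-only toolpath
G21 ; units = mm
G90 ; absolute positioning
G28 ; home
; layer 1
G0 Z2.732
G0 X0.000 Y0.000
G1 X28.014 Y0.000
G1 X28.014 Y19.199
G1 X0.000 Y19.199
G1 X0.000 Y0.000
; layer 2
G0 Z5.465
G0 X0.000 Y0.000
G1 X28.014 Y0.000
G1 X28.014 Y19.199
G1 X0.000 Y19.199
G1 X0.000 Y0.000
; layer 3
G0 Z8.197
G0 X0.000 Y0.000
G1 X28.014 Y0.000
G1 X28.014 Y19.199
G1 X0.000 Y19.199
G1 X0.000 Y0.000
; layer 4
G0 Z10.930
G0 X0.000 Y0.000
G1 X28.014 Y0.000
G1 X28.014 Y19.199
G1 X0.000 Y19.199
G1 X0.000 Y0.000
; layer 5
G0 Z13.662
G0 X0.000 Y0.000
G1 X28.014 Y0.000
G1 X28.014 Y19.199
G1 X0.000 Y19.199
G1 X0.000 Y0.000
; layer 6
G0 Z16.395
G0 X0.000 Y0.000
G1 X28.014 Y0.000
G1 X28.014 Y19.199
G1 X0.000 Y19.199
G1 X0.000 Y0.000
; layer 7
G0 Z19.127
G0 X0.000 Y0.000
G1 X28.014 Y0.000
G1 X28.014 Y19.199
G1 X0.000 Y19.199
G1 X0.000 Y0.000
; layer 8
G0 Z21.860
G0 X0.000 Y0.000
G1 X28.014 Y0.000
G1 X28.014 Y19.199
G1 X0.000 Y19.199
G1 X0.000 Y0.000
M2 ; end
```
solid part
  facet normal 0.0000 0.0000 -1.0000
    outer loop
      vertex 28.014 19.199 0.000
      vertex 28.014 0.000 0.000
      vertex 0.000 0.000 0.000
    endloop
  endfacet
  facet normal 0.0000 0.0000 -1.0000
    outer loop
      vertex 0.000 19.199 0.000
      vertex 28.014 19.199 0.000
      vertex 0.000 0.000 0.000
    endloop
  endfacet
  facet normal 0.0000 0.0000 1.0000
    outer loop
      vertex 0.000 0.000 21.860
      vertex 28.014 0.000 21.860
      vertex 28.014 19.199 21.860
    endloop
  endfacet
  facet normal 0.0000 0.0000 1.0000
    outer loop
      vertex 0.000 0.000 21.860
      vertex 28.014 19.199 21.860
      vertex 0.000 19.199 21.860
    endloop
  endfacet
  facet normal 0.0000 -1.0000 0.0000
    outer loop
      vertex 0.000 0.000 0.000
      vertex 28.014 0.000 0.000
      vertex 28.014 0.000 21.860
    endloop
  endfacet
  facet normal 0.0000 -1.0000 0.0000
    outer loop
      vertex 0.000 0.000 0.000
      vertex 28.014 0.000 21.860
      vertex 0.000 0.000 21.860
    endloop
  endfacet
  facet normal 0.0000 1.0000 0.0000
    outer loop
      vertex 28.014 19.199 21.860
      vertex 28.014 19.199 0.000
      vertex 0.000 19.199 0.000
    endloop
  endfacet
  facet normal 0.0000 1.0000 0.0000
    outer loop
      vertex 0.000 19.199 21.860
      vertex 28.014 19.199 21.860
      vertex 0.000 19.199 0.000
    endloop
  endfacet
  facet normal -1.0000 0.0000 0.0000
    outer loop
      vertex 0.000 19.199 21.860
      vertex 0.000 19.199 0.000
      vertex 0.000 0.000 0.000
    endloop
  endfacet
  facet normal -1.0000 0.0000 0.0000
    outer loop
      vertex 0.000 0.000 21.860
      vertex 0.000 19.199 21.860
      vertex 0.000 0.000 0.000
    endloop
  endfacet
  facet normal 1.0000 0.0000 0.0000
    outer loop
      vertex 28.014 0.000 0.000
      vertex 28.014 19.199 0.000
      vertex 28.014 19.199 21.860
    endloop
  endfacet
  facet normal 1.0000 0.0000 0.0000
    outer loop
      vertex 28.014 0.000 0.000
      vertex 28.014 19.199 21.860
      vertex 28.014 0.000 21.860
    endloop
  endfacet
endsolid part

The G0 Z moves step by Δz≈2.732 mm. Every layer's G1 loop is the same polygon, so the solid is a straight extrusion of it from z=0 to z≈21.9. Closing with flat bottom and top caps and triangulating gives 12 facets — a rectangular box, roughly 28 × 19.2 mm footprint and 21.9 mm tall.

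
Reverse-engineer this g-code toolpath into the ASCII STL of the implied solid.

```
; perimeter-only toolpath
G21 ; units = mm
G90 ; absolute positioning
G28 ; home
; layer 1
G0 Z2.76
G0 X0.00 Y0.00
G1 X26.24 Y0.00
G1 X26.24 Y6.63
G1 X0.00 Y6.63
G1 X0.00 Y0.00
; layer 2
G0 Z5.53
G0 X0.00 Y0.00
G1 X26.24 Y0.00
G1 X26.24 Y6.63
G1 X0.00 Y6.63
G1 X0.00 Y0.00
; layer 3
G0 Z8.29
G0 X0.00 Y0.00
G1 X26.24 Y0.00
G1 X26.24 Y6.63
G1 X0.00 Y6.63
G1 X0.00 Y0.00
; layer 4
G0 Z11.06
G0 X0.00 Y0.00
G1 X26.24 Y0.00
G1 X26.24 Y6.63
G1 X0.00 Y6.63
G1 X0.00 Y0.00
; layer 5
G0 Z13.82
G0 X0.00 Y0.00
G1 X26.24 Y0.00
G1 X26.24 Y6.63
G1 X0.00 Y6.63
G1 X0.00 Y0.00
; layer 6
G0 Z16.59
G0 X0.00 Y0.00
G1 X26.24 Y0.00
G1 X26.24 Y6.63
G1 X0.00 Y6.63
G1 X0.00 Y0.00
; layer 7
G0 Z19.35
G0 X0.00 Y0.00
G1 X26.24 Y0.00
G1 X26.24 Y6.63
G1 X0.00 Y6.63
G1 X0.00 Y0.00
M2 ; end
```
solid part
  facet normal 0.0000 0.0000 -1.0000
    outer loop
      vertex 26.24 6.63 0.00
      vertex 26.24 0.00 0.00
      vertex 0.00 0.00 0.00
    endloop
  endfacet
  facet normal 0.0000 0.0000 -1.0000
    outer loop
      vertex 0.00 6.63 0.00
      vertex 26.24 6.63 0.00
      vertex 0.00 0.00 0.00
    endloop
  endfacet
  facet normal 0.0000 0.0000 1.0000
    outer loop
      vertex 0.00 0.00 19.35
      vertex 26.24 0.00 19.35
      vertex 26.24 6.63 19.35
    endloop
  endfacet
  facet normal 0.0000 0.0000 1.0000
    outer loop
      vertex 0.00 0.00 19.35
      vertex 26.24 6.63 19.35
      vertex 0.00 6.63 19.35
    endloop
  endfacet
  facet normal 0.0000 -1.0000 0.0000
    outer loop
      vertex 0.00 0.00 0.00
      vertex 26.24 0.00 0.00
      vertex 26.24 0.00 19.35
    endloop
  endfacet
  facet normal 0.0000 -1.0000 0.0000
    outer loop
      vertex 0.00 0.00 0.00
      vertex 26.24 0.00 19.35
      vertex 0.00 0.00 19.35
    endloop
  endfacet
  facet normal 0.0000 1.0000 0.0000
    outer loop
      vertex 26.24 6.63 19.35
      vertex 26.24 6.63 0.00
      vertex 0.00 6.63 0.00
    endloop
  endfacet
  facet normal 0.0000 1.0000 0.0000
    outer loop
      vertex 0.00 6.63 19.35
      vertex 26.24 6.63 19.35
      vertex 0.00 6.63 0.00
    endloop
  endfacet
  facet normal -1.0000 0.0000 0.0000
    outer loop
      vertex 0.00 6.63 19.35
      vertex 0.00 6.63 0.00
      vertex 0.00 0.00 0.00
    endloop
  endfacet
  facet normal -1.0000 0.0000 0.0000
    outer loop
      vertex 0.00 0.00 19.35
      vertex 0.00 6.63 19.35
      vertex 0.00 0.00 0.00
    endloop
  endfacet
  facet normal 1.0000 0.0000 0.0000
    outer loop
      vertex 26.24 0.00 0.00
      vertex 26.24 6.63 0.00
      vertex 26.24 6.63 19.35
    endloop
  endfacet
  facet normal 1.0000 0.0000 0.0000
    outer loop
      vertex 26.24 0.00 0.00
      vertex 26.24 6.63 19.35
      vertex 26.24 0.00 19.35
    endloop
  endfacet
endsolid part

The G0 Z moves step by Δz≈2.76 mm. Every layer's G1 loop is the same polygon, so the solid is a straight extrusion of it from z=0 to z≈19.4. Closing with flat bottom and top caps and triangulating gives 12 facets — a rectangular box, roughly 26.2 × 6.63 mm footprint and 19.4 mm tall.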